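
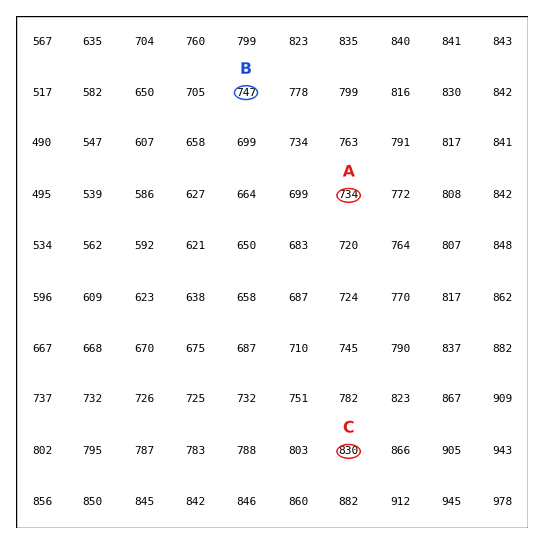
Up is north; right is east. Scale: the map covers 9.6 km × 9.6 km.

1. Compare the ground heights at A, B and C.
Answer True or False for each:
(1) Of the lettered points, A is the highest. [False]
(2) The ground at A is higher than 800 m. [False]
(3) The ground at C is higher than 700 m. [True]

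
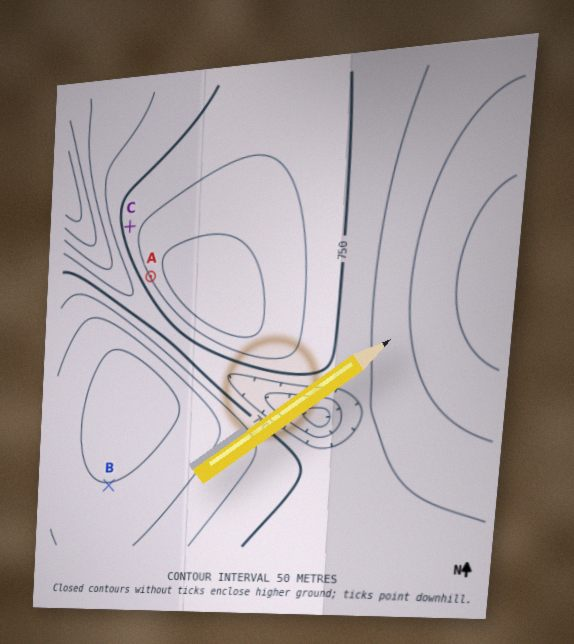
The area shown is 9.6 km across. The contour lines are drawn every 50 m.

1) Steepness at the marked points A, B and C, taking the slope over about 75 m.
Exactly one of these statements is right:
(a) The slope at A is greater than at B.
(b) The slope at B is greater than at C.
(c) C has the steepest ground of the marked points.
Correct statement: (a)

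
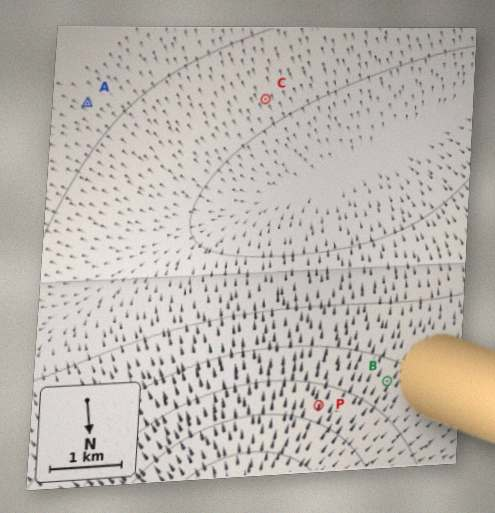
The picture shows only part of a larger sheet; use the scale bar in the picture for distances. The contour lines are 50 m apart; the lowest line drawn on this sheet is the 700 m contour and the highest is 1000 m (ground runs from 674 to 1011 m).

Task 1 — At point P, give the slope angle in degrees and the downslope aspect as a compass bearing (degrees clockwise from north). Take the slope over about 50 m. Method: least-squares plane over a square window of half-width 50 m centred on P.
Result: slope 6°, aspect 206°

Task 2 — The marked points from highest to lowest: B A C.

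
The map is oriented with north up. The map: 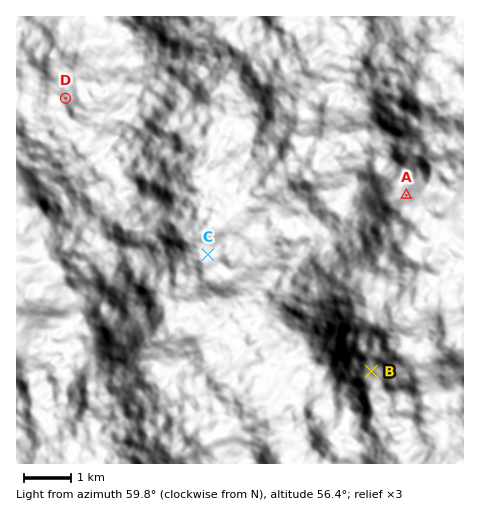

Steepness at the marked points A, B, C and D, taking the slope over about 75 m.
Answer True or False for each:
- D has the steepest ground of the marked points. False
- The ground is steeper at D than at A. False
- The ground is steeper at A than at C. True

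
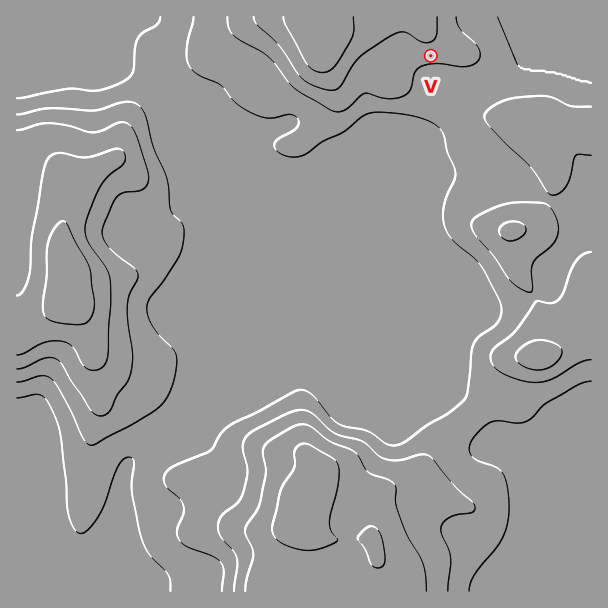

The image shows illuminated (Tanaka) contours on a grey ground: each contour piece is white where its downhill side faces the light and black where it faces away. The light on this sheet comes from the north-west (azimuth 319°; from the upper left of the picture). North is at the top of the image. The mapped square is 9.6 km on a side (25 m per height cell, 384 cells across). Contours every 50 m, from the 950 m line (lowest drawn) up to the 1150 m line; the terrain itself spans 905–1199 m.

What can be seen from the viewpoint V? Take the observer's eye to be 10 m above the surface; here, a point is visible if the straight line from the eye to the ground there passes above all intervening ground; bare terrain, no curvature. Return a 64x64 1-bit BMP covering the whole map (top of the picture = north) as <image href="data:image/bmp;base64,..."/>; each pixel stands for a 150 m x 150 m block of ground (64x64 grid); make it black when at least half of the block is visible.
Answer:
<image width="64" height="64" href="data:image/bmp;base64,Qk0+AgAAAAAAAD4AAAAoAAAAQAAAAEAAAAABAAEAAAAAAAACAAATCwAAEwsAAAIAAAAAAAAA////AAAAAAAAAAAAABwAAAAAAAAAPAAAAAAAAAA8AAAAAAAAAHgAAAAAAAAAeAAAAAAAAADwAAAAAAAAH/AAAAAAAAAf4AAAAAAAAA/gAAAAAAAAB8A8AAAAAAHHwfwAAAAMA+f//AAAADwB///8AAAB/AD///gAAAH8AP//+AAAAPwA///AAAAAfj///4AAAAD/////wAAAAf/////gAAAA//////AAADD/////8AAAcf/////gAAA//8f//+AAAB//w///4AAAP//B///gAAB//+H///AAAH//4f///+AA///D////wAD//////8AAAP//////gAAA/B////+AAAH4B////wAAA/AD////AAAD8AH///8AAQPwAP///wABA+AAP//+AAEDwAAf//4AAQeAAA///gABBwAAB//+AAMGAAAB//wABwYAAAD//j+HBwAAAH///+4DAAAAH////AMAAAAP///wAwAAAAf//+AAAAAAAf//4AAAAAAA///gAAAAAAA//8AAAAAAAAP/gAAAAAAAAf8AAAAAAAAB/wAAAAAAAAD/AQAAAAAAAP+DAAAAAAAD/8MAAAAAAAf/9wAAAAAAH///AAAAABg///8AAAAAGH/gAwAAAAA8f8AAAAAAAB//wAAAAAAAH+cAAAAAAAAPwAAAAAAAAAfAAAAAAAAAB4AAAA=="/>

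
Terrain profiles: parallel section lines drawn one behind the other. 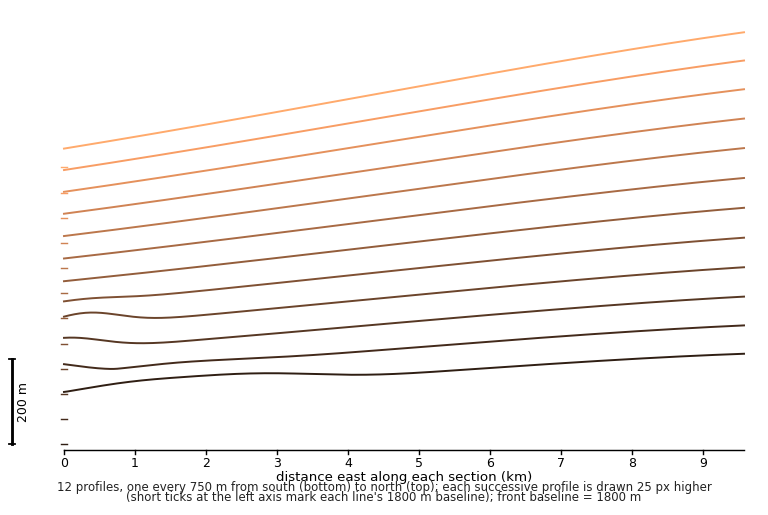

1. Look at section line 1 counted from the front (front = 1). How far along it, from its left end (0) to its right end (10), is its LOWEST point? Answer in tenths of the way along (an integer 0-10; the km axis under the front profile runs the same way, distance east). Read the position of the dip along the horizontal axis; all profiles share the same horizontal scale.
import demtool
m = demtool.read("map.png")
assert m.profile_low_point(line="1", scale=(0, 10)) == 0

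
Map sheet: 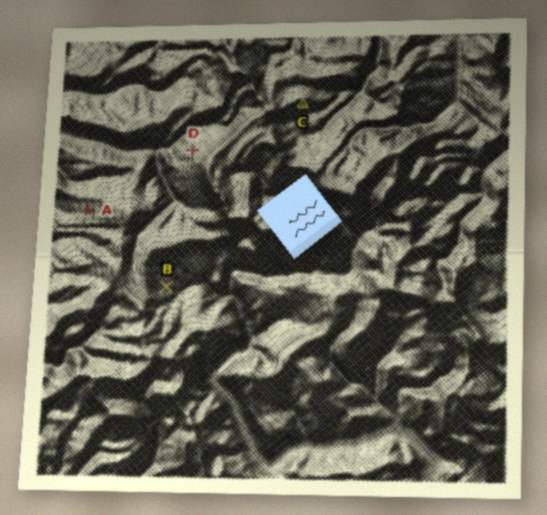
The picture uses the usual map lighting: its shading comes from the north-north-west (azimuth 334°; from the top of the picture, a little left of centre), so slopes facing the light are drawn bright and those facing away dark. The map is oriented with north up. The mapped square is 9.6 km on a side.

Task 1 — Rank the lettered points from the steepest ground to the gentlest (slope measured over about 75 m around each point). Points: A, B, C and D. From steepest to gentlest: D C A B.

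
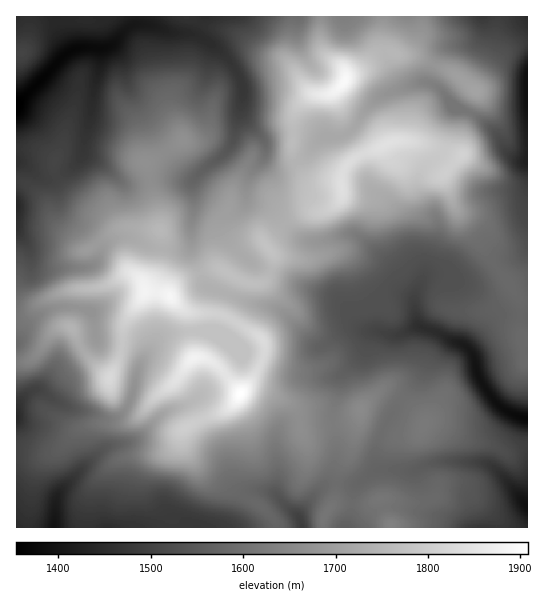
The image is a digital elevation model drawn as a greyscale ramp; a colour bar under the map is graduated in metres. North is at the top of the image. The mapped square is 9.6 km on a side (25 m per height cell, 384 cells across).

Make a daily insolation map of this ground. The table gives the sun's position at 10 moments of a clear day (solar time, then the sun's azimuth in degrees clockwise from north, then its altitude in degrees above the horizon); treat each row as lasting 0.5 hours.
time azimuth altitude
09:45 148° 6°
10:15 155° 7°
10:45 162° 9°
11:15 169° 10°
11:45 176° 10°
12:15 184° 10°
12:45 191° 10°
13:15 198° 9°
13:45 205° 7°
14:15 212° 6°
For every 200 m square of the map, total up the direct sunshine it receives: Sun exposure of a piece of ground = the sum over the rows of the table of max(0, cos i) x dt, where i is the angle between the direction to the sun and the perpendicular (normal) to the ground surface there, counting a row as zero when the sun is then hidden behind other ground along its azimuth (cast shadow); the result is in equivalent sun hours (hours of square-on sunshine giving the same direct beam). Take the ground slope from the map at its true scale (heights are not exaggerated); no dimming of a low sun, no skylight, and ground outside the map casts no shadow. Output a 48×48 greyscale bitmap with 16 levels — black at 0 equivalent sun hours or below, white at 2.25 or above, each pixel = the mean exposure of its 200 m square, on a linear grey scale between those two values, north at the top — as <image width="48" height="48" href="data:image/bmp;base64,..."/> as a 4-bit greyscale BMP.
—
<image width="48" height="48" href="data:image/bmp;base64,Qk32BAAAAAAAAHYAAAAoAAAAMAAAADAAAAABAAQAAAAAAIAEAAATCwAAEwsAABAAAAAAAAAAAAAAABEREQAiIiIAMzMzAERERABVVVUAZmZmAHd3dwCIiIgAmZmZAKqqqgC7u7sAzMzMAN3d3QDu7u4A////AGZ2ZneIdmZVZneIh1NXZ4d2RERWeaqXUmZ2Znd4iHZniru7lSSWNnZmMjVnd4h1IWZ3Vnd3iHeJvMuXQjnHM0RFVVRWZWZUNWaJZGiHeJmry4ZlVoiZU0QyIiNEVVVDWXebtUeYib7+2oZ3iYd4hmZTIjM0REMkqneaulR5q+//yYd4iHd3dmdlVVUxEQE5qFVniqU1eJvMp3iIh3d3dmd2d4mYeImqdlRFaJlTI0WJiJmYd3d2ZmZ2Z3iaqZmFNSM0V4m8uGZ4m8uph3ZlVmZ3VVZmdlQzIRRERGeJz4Mjau/rmHZVVWZ3VEVWZVQgAFZkISSISdYQE33/qZdVVVZnZUREVVMAAnQyR7//U56mMiS/uYdURDNGdkQ0RTECnpQ3mb7aYznchURYqGMiEhETZkM0VBAq7NyZh3iHZCFaqIYQV0MiIREAJEMiIRF7md/IeJUldDEnzLUAOHZVVkEAASMxEiN3eGnJi4EDh0MjimEAKJZCNFMhABIyATRmZRObujADeGQxEQAiRnZTIjQzIRIhADeGZVNryDI1Z3UxAANIhEVnZDMyEQAAFJuGVXRHljRWeHZkIjWGICR4ZERVZ0AVvtp1VGYxEBNEi6q8uphAABWGRFZ4iHetuYdlREd0EUZDa93YMiEAAUZURFVWVVd2VEVVVSFIve2mRplzAAAkd3QjRVVVVWZUQzRWZRAAJFaadUISIjaJmXVXiHdmVXZUREVmVCAAAAAWcxEBNXhSE2is3LqHZmZVVWZlRCIiEAASEAAAE0MRNoqqvduXZmZmVndkMiIzV2QxAAABEREliGVDR4h2d2Z3eIdVQxREMRRBAAJDIiNGdCMzMiNZmIiIqoZlRCVUMRJEIkVDEjREMjWKqFWczLu6q4ZkM0RDI0MiIiM0IjQyEkac7/7LzdyprKhUMzQyI0MgABETISRCE0Vme/+5maqJuGVERGUxIhIxAREBESNDREVURZl2aLzNpSI0RIQhIQEQEzIQESIzMzRVZmVVearet2VUVEM0IAABVlREIQEiETREVUVoqpiImb3ZQiRVQQAFhmZ4YwADEDYyIkiqqHZUWuyEEFVUQyJGVEV5qDACMUdSEBSrhmdlR5YRRFRDRDRDIiNXiYMBEkZkIAAleIh1QiMjdREjNDMiEBI0Q1URBXVVQxABEzMhAAElVAAjNDMzISIhEjMhKIZmZmIBAAAAAAFWVAIzNEREMjMQEjMiREaJq6YQAAEQAAWXQzMzNEREIjMhEjUzRESM/8lBAAEgAVqXVHISNENCEzMzMSRDVUNXedyUEAAAKKh3ZLYhNEMhIyIjMhI1d1UwAWvLhTEViEIkVcxiEjMhEQAAEhE3l2UQATNpmqmIcxACZpu2EAEQEQAAEhFYdmIAJBATaapzEAACaVaJUQERMyEREiR2MhABMAADVURBAAASSCNYqYh0MhERE1djEAABAAABIRJFIQESJCNGiqqXMRJFVmUxEQABAAAAABIzIhESIkNEVVVohniHZDIRIRABEAABEREiIRETMw=="/>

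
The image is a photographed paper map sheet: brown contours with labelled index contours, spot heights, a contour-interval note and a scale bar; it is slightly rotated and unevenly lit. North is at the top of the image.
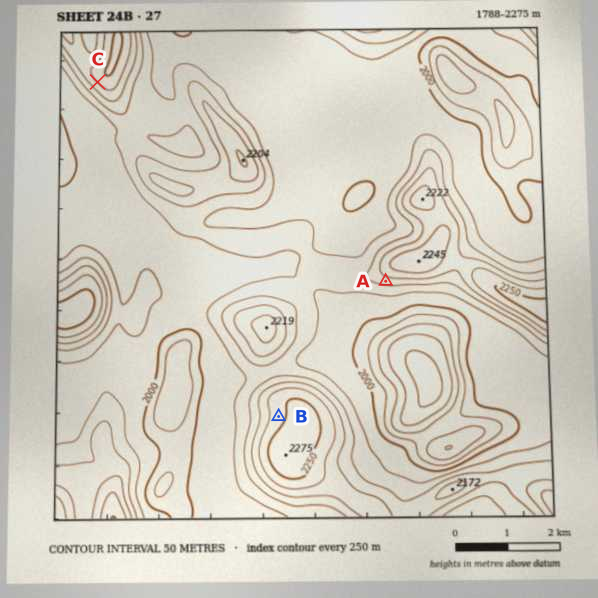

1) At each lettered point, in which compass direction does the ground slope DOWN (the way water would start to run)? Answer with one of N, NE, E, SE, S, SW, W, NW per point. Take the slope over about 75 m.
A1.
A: S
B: W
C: SW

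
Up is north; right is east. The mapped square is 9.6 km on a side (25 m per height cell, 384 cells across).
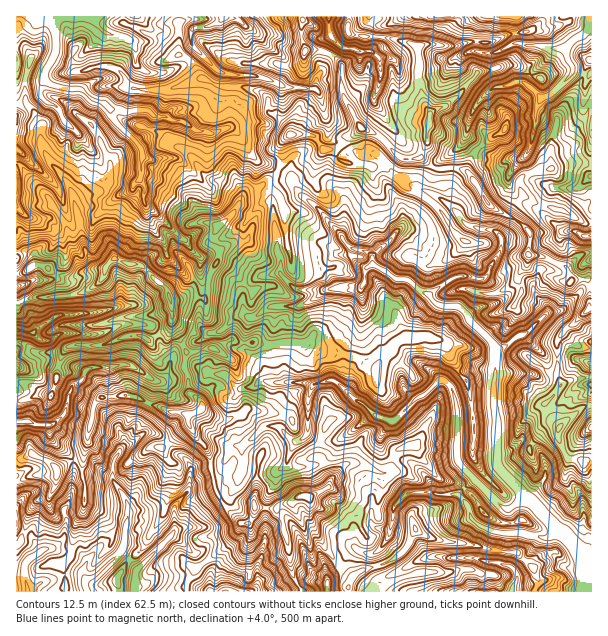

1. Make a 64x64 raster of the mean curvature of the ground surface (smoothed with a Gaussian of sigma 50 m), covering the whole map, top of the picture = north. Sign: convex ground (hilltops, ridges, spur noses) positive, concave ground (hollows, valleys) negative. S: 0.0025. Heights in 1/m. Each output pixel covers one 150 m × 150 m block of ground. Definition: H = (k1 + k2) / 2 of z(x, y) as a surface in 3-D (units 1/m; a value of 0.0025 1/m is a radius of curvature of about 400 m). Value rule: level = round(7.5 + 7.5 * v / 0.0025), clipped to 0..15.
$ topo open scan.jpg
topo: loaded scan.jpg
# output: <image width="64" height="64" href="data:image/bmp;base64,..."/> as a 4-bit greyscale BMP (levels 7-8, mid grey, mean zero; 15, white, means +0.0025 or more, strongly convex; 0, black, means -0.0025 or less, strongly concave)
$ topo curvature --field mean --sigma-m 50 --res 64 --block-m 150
<image width="64" height="64" href="data:image/bmp;base64,Qk12CAAAAAAAAHYAAAAoAAAAQAAAAEAAAAABAAQAAAAAAAAIAAATCwAAEwsAABAAAAAAAAAAAAAAABEREQAiIiIAMzMzAERERABVVVUAZmZmAHd3dwCIiIgAmZmZAKqqqgC7u7sAzMzMAN3d3QDu7u4A////AIV4moV4i2RXmahEczQVY066CvpoqWVmRDQmaXJ7h5ZXdnVpdVe7ZYV3eZWXfHNI2UYHu3VXmqmqqnzPwVurumdnuYlmk2yDmIiKpYiIRljZSByJy5ZFq8vM7alAnoRFZ3SKqpWJNrgoqaiJd5lkuOlZS3h2rLU0UxEQADjLqHh3pkVXh1mTfIFqlFeWfZCL5JWodUQ4zGRFZnv//8a6xXfYdmeHdbZI1yZZlmZLsWvDxpd2nFR8eM3v/5hYdTVmdqaXhJeGl1irYnmYeMfQXYWpVneakInLmYmEEAEUdnZ1aGajqHaXOXujVFRE/rJbWohGd5Sha8d2MjBM3N12ZXd8OtKveJc3eMSHhmymxKhphpdnluJul4h2DPk41WZplE5+YG+HiEZ2o6h1q1f5u7a6l3eGsg3s39UfckVWZmxmJK+TP4aFVpiJOIjXaPNIzepHl4a6AVYBQusl13ZmXGeSGOUOmHKVaolhe6dV2DSLqv1md5twIhZnok6GZnuqPMyp5j52FpZYqLJbl2WXV3ZFvGZ3ipv4z9ok51VLJtd7dnfZS3Ybt0aZsY54dphVVVV7dnmZqVfnUi5kVW4zuKu4nLlsTBb7hatjO1eVmYdqh2aamHh1e5Yi3jV4rxOrvX25VGuaQH3JtCWednabmUmahniHWZialyL4RVj7B7iLT4NInNhzNbuXaepWZWuYVHh1eZY8u6qXIvtFdml5x1qOtIacuJVmJEeOlHd3SJV3KpdE2zl7q6gx/DVNKom2RRAACKvnM6VWZa1Hh3l0RLsaqZRckCmspzH8NU2ImcmCQMoQZ/ZTdVaru5uoqomZuhmqz6ACBJzqIfo1RriIi7XVf8Cq5mVWrfuX6mV7mYiaCqm3AK9QavsR9zVYq5d3rMyP8HfPze+5Y1jnRVqHiIkM21AK7OYA3gT3NWipmmdneIrSCqt6uHZWm2aJVFh5nCfJBOy6VZArCPc1e8l4pnfZVfcQqoioQ1V6R4WJZUQkMACHmpk5/hAu+EVmiUe6mTVY2rBDN3I5hrhVVad3iJutiLmJmGy0FKxUVVIzmZaYZ2WnRTNBJYp1tmV6xmeHiJmZiIiYhxN72UdUec6XpVGry6yIqpd2mnOrqcp2Z3d4iIiJh4mWeaqnvkOP+iileu9Aj///6nXJhYRst4jJmpqYiHd4iZiYma3rMxWUm5eYYAsgERJt/seZh2I5trhol5l4h2iHmqu7uXEZ4Aa612gVBf/v+2NEM5ynR2SVeWh2moiIaIeImqulEGPZYGq9pfeAAANIzbuXfndshmQ3ioaYiIlXiJeHZ8Qa+33WBIbq5KhVQhABVFaeZ2tmd5REQ3mZmzeJqnYgEUNJ3LpRQ5/u//7KmJV1Vb2Iindnp2i5VJqaGau6hDhRqYRLl1eEXiepqa3YlYZ22ml6d2e5nGRTAjMK6qsBKv//3JizmItJQCNWZo6Uda/aaGp2eGimSqmUaQnkACuABUAXinOKvavta4epjYSX21crTIaHZVO5iZveKSBknrsgGwyJl2dqa0y8g5er2//RIb0q2Gd5lMh4erVRSN26rbfNA7enWstVeYSVl0b8Wa0a8hW4dpllt3h2eJGP2od4qpeQmu25V8yJuGdtJvhzeS1C3JqZqFe3d3szagKpd3Z6vPVWmTZLimeIV2kq1WRzdxKKdYmXV5Z3tQzJokmHdquooTWdd0cApmZ5aSeGZ2aC3Gm4RrhIhnlzWZi5FXdotiETePuHQlxiRYeKRod5Vkq6yq2VmEmXqSloiIl2hmyDmIndhUWM2CmqtKl1eYgEqXeHOcdpWpqjeWiIeWdmqkWI35ZWerp2iYt1uHdXlzuWe3ZHunZqdTepZ3iYVnuFd2r2V4mImHlpq0eoiZY4KYepg2iaiIl1e4ZneJSKlmh2boRXqGVkWXu1S4d4qlJoeHhYh5qKh1eZZmV6dphoh2bdVjqWRYhmq1O5eIeZpFiYhoh5qFmYZ4hnd3p4ZlaJedh3R8qqqHXjO6d5hpmjd4holXqmQ1loiWm7mYWJmXmqpXWDWpuImSOriHlXq6QnVXp2eoVImGZ6mXd2SNq6ZEeYZkUHqnd2Wrl6ZluLoV26mZeIdWq7ZEm4dmV8ZWuWY4qXimC7iJS6qHpSnJUTeaqodGl2Z43rq0mqeMhWfHmjSMzLcLtnlomqYwfbYm/byWE1RGd5ScmHV2n6dWd7uJc+mfqgi5aHab5wr9g3rIEiJ7und2Z4mJc1XJdliIuiNA5F+VBLx3mKphf5dUQgBIaZmId3e7eJh0addkiYesu4CG3rol3IaqtCjZYjN4Znp3d3d3ZapY2mSOmBe4eKestQXbm1Jbt5iymEQ3l8zMy6mHeIia2kZkFZx7M8h4lWnqMFanJQS5h6NURDWqqqmZqpmry7hSFUZHq3uw13qWZ66TAABfgVp2w1vu2DWpUzNYjKEAETZ4y0WsZ7DTe4dGe/u6ab7JN2PlRZqs3LcpqVWaFbzMzLi6RJ9m8NObqGRf6//blZdFtttUeUiYiUmZu6FcuZiZRctr+5JgRXqEQgUQK9mZZlvarIR9hWd2R3iaFsqIWGWIv80gAQaKrbv/w0kgMBI1WIh4lIi3ZUNXd4oumIlnR0bEEA/v/v7aupec3v1XiJZVaGZ2l4Znich2ihNGizNVVtjwb7d0RnZ3d2hoe7/rqndpd3d2dnrKZom9zZQySJuZ/nBtpXlkQyRqp0QzFqyHuG"/>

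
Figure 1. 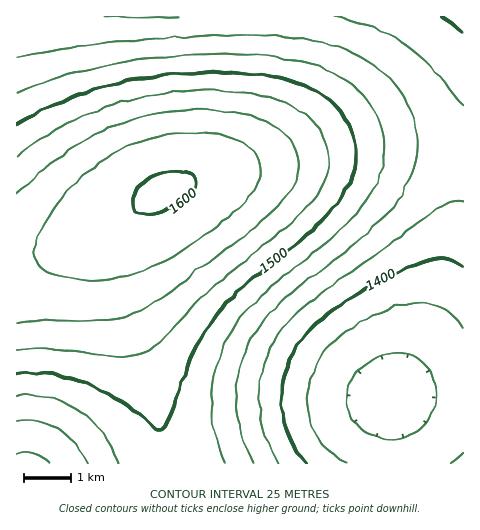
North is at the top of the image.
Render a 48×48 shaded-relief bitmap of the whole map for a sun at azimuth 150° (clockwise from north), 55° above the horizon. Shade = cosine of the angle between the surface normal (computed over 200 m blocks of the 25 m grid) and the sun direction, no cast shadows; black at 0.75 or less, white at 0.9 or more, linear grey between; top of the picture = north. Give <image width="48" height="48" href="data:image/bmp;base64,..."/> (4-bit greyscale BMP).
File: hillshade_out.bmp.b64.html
<image width="48" height="48" href="data:image/bmp;base64,Qk32BAAAAAAAAHYAAAAoAAAAMAAAADAAAAABAAQAAAAAAIAEAAATCwAAEwsAABAAAAAAAAAAAAAAABEREQAiIiIAMzMzAERERABVVVUAZmZmAHd3dwCIiIgAmZmZAKqqqgC7u7sAzMzMAN3d3QDu7u4A////AIiHd3d3Zmd3d3d3d3d3d2ZmZmZlVVVVVYiId3d3d3d3d3d3d3d3d3dmZmZmZVVVVZiIh3d3d3d3d3d3d3d3d3d3ZmZmZmZmVZmIiId3d3d3d3eIiIiHd3d3d2ZmZmZmZpmYiIh3d3d3d4iIiIiIiHd3d3dmZmZmZpmZiIiId3d3iIiIiIiIiIh3d3d3dmZmZpmZmIiIiIeIiIiIiIiIiIiId3d3d2ZmZpmZmIiIiIiIiIiIiIiIiIiIiHd3d3dmZpmZmYiIiIiIiIiIiZmZmYiIiIh3d3d3ZpmZmZiIiIiIiIiZmZmZmZmIiIiId3d3dpmZmZmIiIiIiImZmZmZmZmZiIiIh3d3d5mZmZmIiIiIiZmZmZmZmZmZmYiIiHd3d5mZmZmYiIiJmZmZmZmZmZmZmZiIiId3d5mZmZmZiImZmZmZmZqqqqmZmZmIiIh3d5mZmZmZmZmZmZmZmqqqqqqpmZmZiIiHd5mZmZmZmZmZmZmaqqqqqqqqqZmZmIiId4iIiIiJmZmZmZmqqqqqqqqqqpmZmIiId4iIiIiImZmZmZqqqqqqqqqqqqmZmYiIh4iIiIiIiZmZmaqqqqqqqqqqqqqZmZiIiHeIiIiIiJmZmaqqqqqqqqqqqqqZmZiIiHd3eIiIiImZmZqqqqqqq6qqqqqpmZmIiHd3d3iIiIiZmZqqqqqqq6qqqqqpmZmIiGd3d3eIiIiZmZmqqqqqqqqqqqqpmZmIiGZnd3d3iIiJmZmaqqqqqqqqqqqqmZmIiGZmZ3d3eIiImZmZqqqqqqqqqqqqmZmIiGZmZmd3d3iIiJmZmqqqqqqqqqqpmZmIiFZmZmZnd3eIiImZmZqqqqqqqqqpmZmIiFVVZmZmd3d3iIiJmZmZqqqqqqqZmZmIiFVVVWZmZnd3eIiIiZmZmZmqqpmZmZmIiFVVVVVmZmZ3d3eIiIiZmZmZmZmZmZiIiFVVVVVVVmZmZ3d3iIiIiZmZmZmZmYiIiEVVVVVVVVZmZmd3d3iIiIiJmZmZmIiIh0REREVVVVVVZmZmd3d3eIiIiIiIiIiId0RERERERFVVVVZmZmd3d3eIiIiIiIiId0RERERERERFVVVVZmZmd3d3eIiIiIiHd0RERERERERERFVVVVZmZmd3d3d4iId3d0RERERERERERERFVVVWZmZnd3d3d3d3d0RERERERERERERERVVVVmZmZ3d3d3d3d0REREREQzM0REREREVVVVZmZnd3d3d3d1REREREMzMzM0RERERVVVVmZmZ3d3d3d1VEREREMzMzMzNEREREVVVWZmZmd3d3d1VUREREQzMzMzM0RERERVVVZmZmZ3d3d1VVRERERDMzMzM0RERERVVVVmZmZmd3d1VVVEREREQzMzM0RERERFVVVWZmZmZndlVVVVREREREQzNERERERFVVVWZmZmZmZmVVVVVERERERERERERERFVVVVZmZmZmZmZlVVVVRERERERERERERFVVVVZmZmZmZmZmZVVVVURERERERERERFVVVVZmZmZmZg=="/>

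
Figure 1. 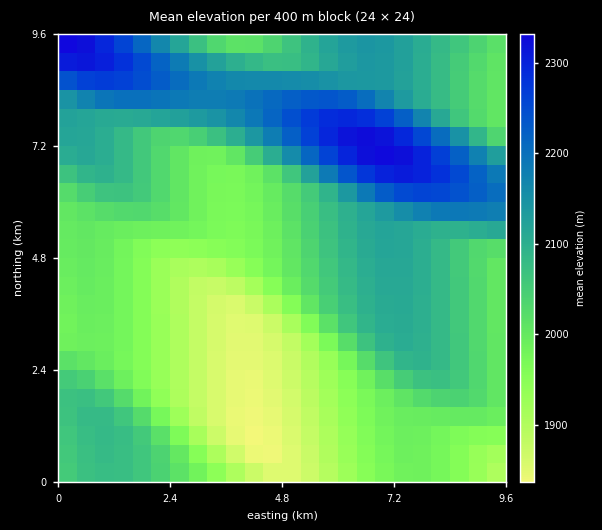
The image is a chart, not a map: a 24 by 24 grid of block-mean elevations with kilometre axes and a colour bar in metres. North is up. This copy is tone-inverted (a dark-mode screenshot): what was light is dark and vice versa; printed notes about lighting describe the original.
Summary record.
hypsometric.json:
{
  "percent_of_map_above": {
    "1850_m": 97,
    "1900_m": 89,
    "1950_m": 81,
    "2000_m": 62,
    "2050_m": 46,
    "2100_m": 30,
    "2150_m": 18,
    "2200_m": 12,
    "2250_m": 7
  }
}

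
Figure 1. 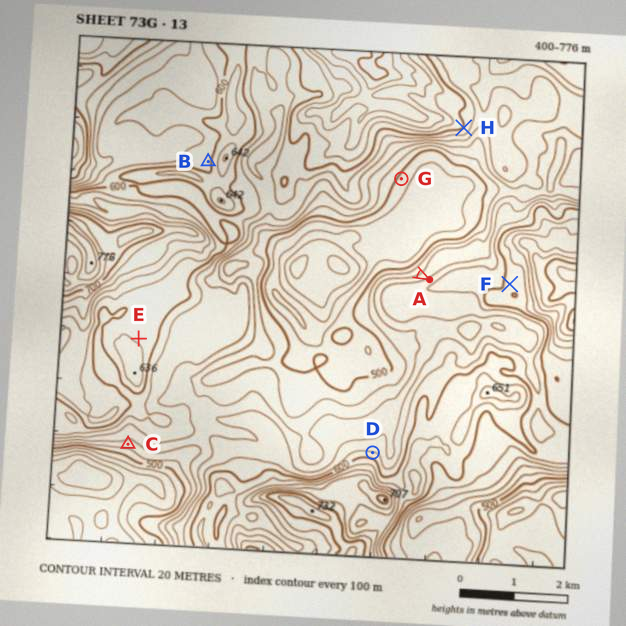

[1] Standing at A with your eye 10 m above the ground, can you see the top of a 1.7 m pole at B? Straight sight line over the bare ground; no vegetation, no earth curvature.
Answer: no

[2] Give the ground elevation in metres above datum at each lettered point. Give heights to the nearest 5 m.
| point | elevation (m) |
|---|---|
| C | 530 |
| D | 580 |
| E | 615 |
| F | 605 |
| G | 495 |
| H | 600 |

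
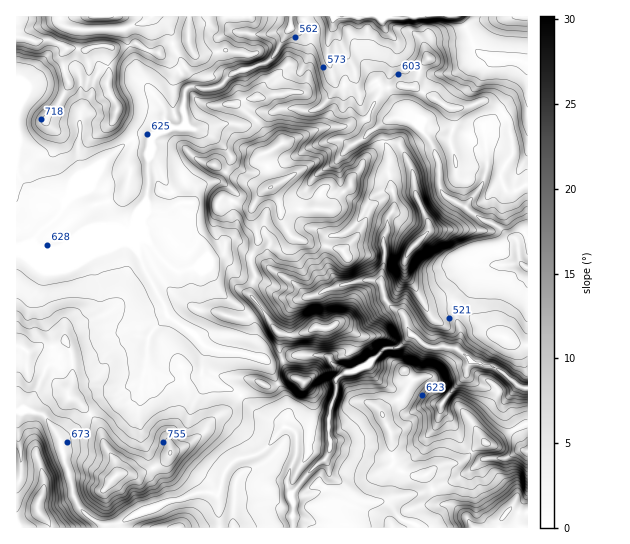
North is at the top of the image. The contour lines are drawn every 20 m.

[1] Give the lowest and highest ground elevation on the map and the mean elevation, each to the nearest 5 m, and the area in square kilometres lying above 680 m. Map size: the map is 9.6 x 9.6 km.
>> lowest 405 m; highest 840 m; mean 640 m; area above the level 25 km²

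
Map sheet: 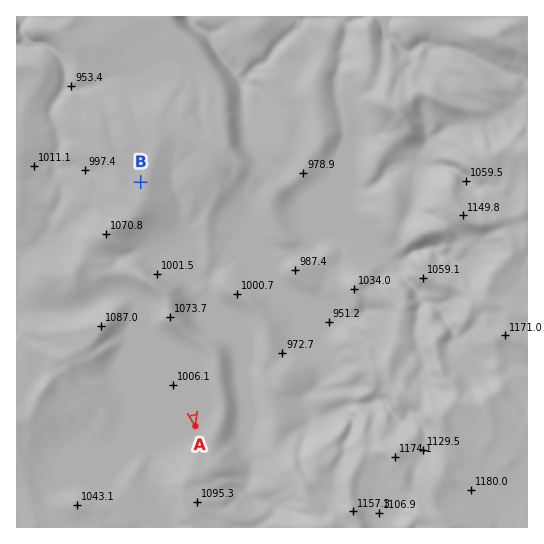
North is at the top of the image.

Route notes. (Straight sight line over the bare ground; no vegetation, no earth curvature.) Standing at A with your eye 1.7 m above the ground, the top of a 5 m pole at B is out of sight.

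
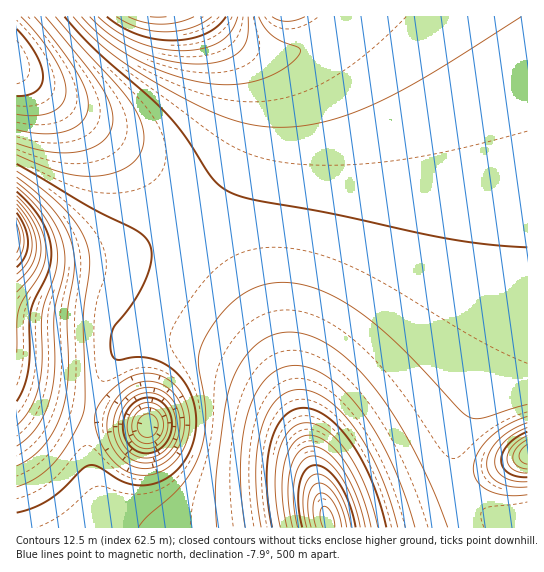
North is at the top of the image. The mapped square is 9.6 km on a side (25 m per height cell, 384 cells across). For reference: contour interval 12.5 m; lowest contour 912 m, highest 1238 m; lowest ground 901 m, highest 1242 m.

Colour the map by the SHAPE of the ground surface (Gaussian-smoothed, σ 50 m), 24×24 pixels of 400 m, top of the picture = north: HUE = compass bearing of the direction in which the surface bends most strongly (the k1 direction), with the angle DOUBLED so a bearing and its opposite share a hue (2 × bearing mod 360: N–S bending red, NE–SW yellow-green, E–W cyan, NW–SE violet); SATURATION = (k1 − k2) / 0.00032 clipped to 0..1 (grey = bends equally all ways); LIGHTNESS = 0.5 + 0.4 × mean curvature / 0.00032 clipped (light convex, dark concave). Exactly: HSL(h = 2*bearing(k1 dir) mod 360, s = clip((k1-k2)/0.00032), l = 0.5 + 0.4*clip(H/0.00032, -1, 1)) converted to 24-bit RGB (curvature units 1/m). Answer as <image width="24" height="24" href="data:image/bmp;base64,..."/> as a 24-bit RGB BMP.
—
<image width="24" height="24" href="data:image/bmp;base64,Qk32BgAAAAAAADYAAAAoAAAAGAAAABgAAAABABgAAAAAAMAGAAATCwAAEwsAAAAAAAAAAAAAg3WPi3aPjniKhn2DfIKGeHyLfHeNgniJf3eFenKGc2aMZ06XVTGpZqTC5f/Mdct0XC+raEqZdGONenGHgHaDhHR3iHtqiotkh3KPj3ONjneFjIF/cZ2dYIG0dl24nGenkHKQe3GIbWSNVU2ZOEquZueF3v+swE6PgTSmeFGVemeLfXGHiGyKm1N0sj4rt5UOim+NjnGHjnd6hKB3V86aI6DzZhz54UHNr2SHh3KMZ2WNUV2aQpu2ZfVb6fljujt5lEKfgVuRfmyJe3GHc2KSjjDB/xbn/0dxjG2KjXCAlYJzmcRhLfwqALe8RgCj/wxu1lhPknN4aW+MWXuZTrmUgOhR2cFNqkZwl1KVhmSNgXCHenWEZXSNLGW4GUT/38z/imyDjG95nYZt3dtR1f8YDzgUEw8kxnYJ6r5Bm5Nyb32KYpSYWbNwk8xVuZRTnVZvkWCJiGuKgnSFf3iDdICESpiFBr5tAOgwiGx9i29znoBr2pxS/3Qnbg9JBx4tEdkAl+dBhZ1wcoqLaZaIZalimbJeo4Jfk2NxjGqDh3GGg3eEgXqCfXyAc4R6TZVTPKgZhW14inJwl4BvvXti8EZm2wH/AEjfE/+xUsxgcZZ2c4uGbpN8d55qmKBolnxpjWx1iHCAhXWDg3mDgXuCgH2Bf36Ae4F7eIZvg3B1iHtzkYlzoIhzt2+HoUvWPVvfT8LLaaWNdoyDdomCc492gJVwk5RvjntxiXJ3hnV/hHiCgnqCgXyBgH2BgH6AgH6AgH9/gXZ8hoJ5jpB3lJd3l5B9hXCcbHKhcIuYd4uKeYaDeId+eIx2g451jYt0iXx1hnZ5hHh/g3qBgnuBgX2BgH6BgH6AgH6AgH+Ad3SQhX+Kjo5/kJh5i5J6gXyFe32Fe4GEe4ODe4SAeoZ8fIl4hIp4iIZ4hnx4hHl7g3p+gnuAgXyBgX2BgH6AgH6AgH+AgH+AdmGzmXKhmHx7nJx4jo15gn59foCAfYGAfIKAe4N+e4V7fod6hId6hoN6hH16g3t8gnx/gXyAgX2AgX6AgH6AgH6AgH+AgH+AtDzPu1CErnlkp6FtjYV2hIN7foF9fYF+fIJ+fIN9fIR7f4V7g4V7hIF8g318gnx9gX1/gX2AgX6AgH6AgH6AgH+AgH+AgH+AyQtM1UsjyKxLqa1jj5BygoZ5foJ7fIJ8e4N8e4N8fIR8f4R8goN8goF9gn59gX1+gX1/gX6AgX6AgH6AgH6AgH+AgH+AgH+At00A8OYSqddGkaljg5FyfoZ4fIR6eoN7e4N8e4R8fIN8foN9gIJ9gYB+gX5+gX5/gX5/gX6AgH6AgH6AgH+AgH+AgH+AgH+AlvEAcfgxc85SeaJoe45zeod3eIV4eYV7eoV9e4R+fIN+fYJ+f4F+gH9/gX5/gX5/gX5/gX6AgH6AgH+AgH+AgH+AgH+AgH+APP9fTOlgYbRic5dud4t0doh3d4d8eId/eYaBeoWCfIOBfoKBf4CAgH+AgX6AgX6AgX6AgX6AgH6AgH+AgH+AgH+AgH+AgH+AU/ChYbx9bZ1xcpBydIx4dYt+doqDd4mGeIiHeoSGfIKEfX+Cfn6BgH6BgX6BgX6AgX6AgX6AgH6AgH+AgH+AgH+AgH+AgH+AaLWTcJx7c5N4dJF9dJCEdJCKdY+OdoiMd4OKeX+He32FfHyDf32CgX2CgX6BgX6AgX6AgX6AgX6AgH9/gH9/gH9/gH9/gH9/dpeBdZV+dJaEc5eNcpeVcpGWc4iTdICQdXuMd3iJfHmGf3uEgXyDgn2Cgn2Bgn6AgX6AgX5/gX9/gH9/gH9/gH9/gH9/gH9/eZaFdpuMc5+VcKCfb5Sfb4ecb3yYcXSTdnOPfXWMgXeIg3mGhHuEg3yCgn2Bgn2AgX5/gX5/gX5/gH9/gH9/gH9/gH9/gH9/eZ+SdKSacKakbZ2ma4ykanqhamuddmyYgG6Uh3GPi3SLh3eChHp/g3x/g32Agn1/gn5/gX5/gX5/gX9/gH9/gH9/gH9/gH9/eKaadKmgb6mpapmoZYKnY2qlcGKigWWejWealmqVkmyBjXBvh4BzgoN5gX59gn1+gn5+gX5+gX5/gX9/gH9/gH9/gH9/gH9/eaaYdaaZbqWgZ5mlXn6mWVyoc1iojVumnV6ioF2Voll3omhWmphZco5jcoVzfoF8gn5+gn5+gX5+gX9/gX9/gH9/gH9/gH9/e5+Kd52Gb5yIZJ2XWYafUFykb06pmFGsqlSmq0+cuj+BzT4zxLI0W6k8UpVkb4Z7foF9gX9+gX9+gX9/gX9/gH9/gH9/gH9/"/>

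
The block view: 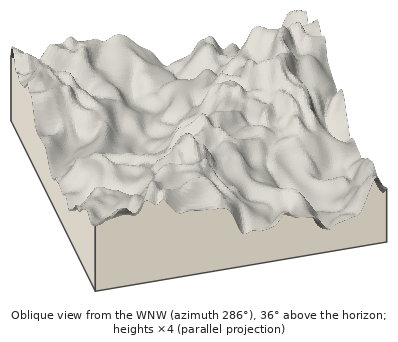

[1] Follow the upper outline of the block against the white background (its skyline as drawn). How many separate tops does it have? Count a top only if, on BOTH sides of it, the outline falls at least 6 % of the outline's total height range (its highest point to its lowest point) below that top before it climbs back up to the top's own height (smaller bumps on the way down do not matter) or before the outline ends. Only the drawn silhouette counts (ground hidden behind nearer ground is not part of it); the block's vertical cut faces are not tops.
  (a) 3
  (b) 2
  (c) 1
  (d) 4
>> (a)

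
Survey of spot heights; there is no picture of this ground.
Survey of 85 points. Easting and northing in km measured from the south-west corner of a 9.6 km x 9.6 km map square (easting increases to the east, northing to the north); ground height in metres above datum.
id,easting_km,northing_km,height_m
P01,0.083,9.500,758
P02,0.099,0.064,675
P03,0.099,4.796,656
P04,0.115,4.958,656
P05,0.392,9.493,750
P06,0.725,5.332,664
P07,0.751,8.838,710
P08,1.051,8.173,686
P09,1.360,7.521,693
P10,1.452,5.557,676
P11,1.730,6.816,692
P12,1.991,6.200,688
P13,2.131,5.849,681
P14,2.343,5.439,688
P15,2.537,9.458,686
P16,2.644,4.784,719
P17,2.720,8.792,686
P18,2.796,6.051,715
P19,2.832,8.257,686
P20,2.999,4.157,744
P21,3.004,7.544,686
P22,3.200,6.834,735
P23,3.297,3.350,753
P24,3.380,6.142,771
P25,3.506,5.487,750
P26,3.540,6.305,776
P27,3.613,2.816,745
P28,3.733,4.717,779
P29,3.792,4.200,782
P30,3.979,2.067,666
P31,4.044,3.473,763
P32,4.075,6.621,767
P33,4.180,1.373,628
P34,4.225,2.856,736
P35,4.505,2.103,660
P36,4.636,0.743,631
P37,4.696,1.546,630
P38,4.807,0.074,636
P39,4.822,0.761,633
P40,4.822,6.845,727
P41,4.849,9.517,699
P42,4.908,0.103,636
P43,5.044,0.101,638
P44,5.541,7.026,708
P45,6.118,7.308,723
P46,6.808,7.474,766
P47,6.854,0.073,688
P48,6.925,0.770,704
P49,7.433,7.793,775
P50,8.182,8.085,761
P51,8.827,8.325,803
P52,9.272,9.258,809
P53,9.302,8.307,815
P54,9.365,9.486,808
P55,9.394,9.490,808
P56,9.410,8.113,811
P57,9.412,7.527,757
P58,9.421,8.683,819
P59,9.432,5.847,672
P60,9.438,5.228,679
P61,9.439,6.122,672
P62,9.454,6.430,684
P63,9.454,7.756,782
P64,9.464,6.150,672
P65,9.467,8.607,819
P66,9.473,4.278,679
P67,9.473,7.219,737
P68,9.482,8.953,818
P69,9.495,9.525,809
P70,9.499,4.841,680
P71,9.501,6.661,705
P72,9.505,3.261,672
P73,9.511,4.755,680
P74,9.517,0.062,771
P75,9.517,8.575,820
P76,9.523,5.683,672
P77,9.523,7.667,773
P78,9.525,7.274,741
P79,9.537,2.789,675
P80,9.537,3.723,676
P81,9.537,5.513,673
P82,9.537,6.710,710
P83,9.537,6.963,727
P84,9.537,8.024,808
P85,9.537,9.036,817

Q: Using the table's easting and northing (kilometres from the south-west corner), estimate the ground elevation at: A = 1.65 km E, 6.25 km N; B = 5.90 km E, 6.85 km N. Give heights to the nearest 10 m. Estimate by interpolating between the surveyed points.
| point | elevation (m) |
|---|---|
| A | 690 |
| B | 730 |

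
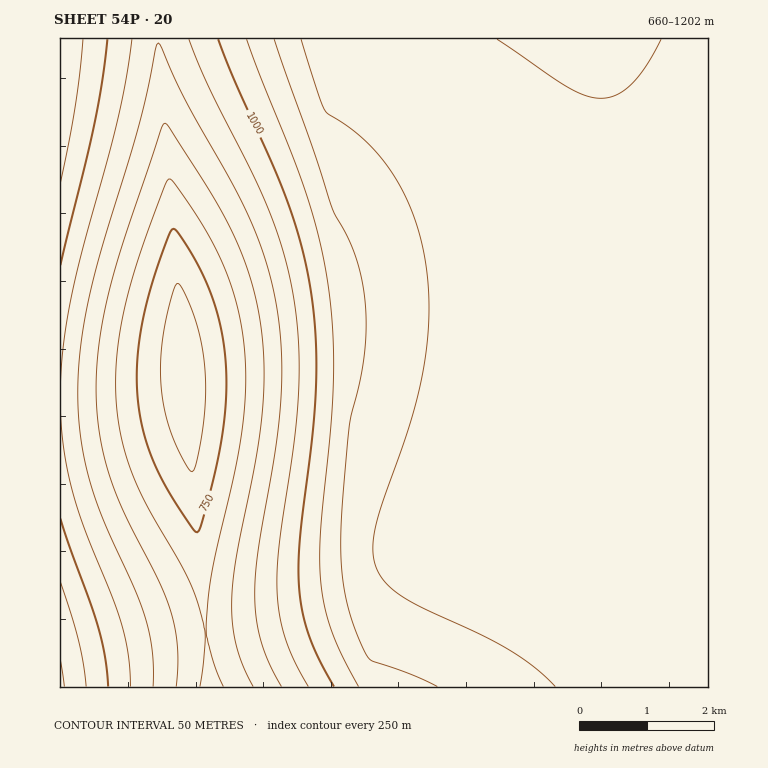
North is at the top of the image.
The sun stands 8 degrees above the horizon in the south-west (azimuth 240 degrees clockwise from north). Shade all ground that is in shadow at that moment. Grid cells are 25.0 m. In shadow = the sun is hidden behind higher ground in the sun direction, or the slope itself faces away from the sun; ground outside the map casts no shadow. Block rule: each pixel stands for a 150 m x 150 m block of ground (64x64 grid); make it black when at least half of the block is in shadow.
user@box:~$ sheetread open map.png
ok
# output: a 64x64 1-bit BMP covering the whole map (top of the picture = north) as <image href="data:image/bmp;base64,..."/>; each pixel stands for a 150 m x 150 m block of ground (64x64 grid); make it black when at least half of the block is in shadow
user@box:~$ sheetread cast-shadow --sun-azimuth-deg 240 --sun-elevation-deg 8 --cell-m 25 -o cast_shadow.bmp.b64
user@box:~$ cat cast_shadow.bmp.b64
<image width="64" height="64" href="data:image/bmp;base64,Qk0+AgAAAAAAAD4AAAAoAAAAQAAAAEAAAAABAAEAAAAAAAACAAATCwAAEwsAAAIAAAAAAAAA////AAAAAADgAAAAAAAAAPAAAAAAAAAA+AAAAAAAAAD8AAAAAAAAAPwAAAAAAAAA/gAAAAAAAAD/AAAAAAAAAP8AAAAAAAAA/4AAAAAAAAD/wAAAAAAAAP/AAAAAAAAA/+AAAAAAAAD/8AAAAAAAAP/wAAAAAAAA//gAAAAAAAD/+AAAAAAAAP/4AAAAAAAA//gAAAAAAAD/+AAAAAAAAP/4AAAAAAAA//gAAAAAAAD/+AAAAAAAAP/4AAAAAAAA//gAAAAAAAD/+AAAAAAAAP/4AAAAAAAA//gAAAAAAAD/+AAAAAAAAP/4AAAAAAAA//gAAAAAAAD/8AAAAAAAAP/wAAAAAAAA//AAAAAAAAD/8AAAAAAAAP/gAAAAAAAA/8AAAAAAAAD/gAAAAAAAAP+AAAAAAAAA/wAAAAAAAAD8AAAAAAAAAPgAAAAAAAAAwAAAAAAAAAAAAAAAAAAAAAAAAAAAAAAAAAAAAAAAAAAAAAAAAAAAAAAAAAAAAAAAAAAAAAAAAAAAAAAAAAAAAAAAAAAAAAAAAAAAAAAAAAAAAAAAAAAAAAAAAAAAAAAAAAAAAAAAAAAAAAAAAAAAAAAAAAAAAAAAAAAAAAAAAAAAAAAAAAAAAAAAAAAAAAAAAAAAAAAAAAAAAAAAAAAAAAAAAAAAAAAAAAAAAAAAAAAAAAAAAAAAAA=="/>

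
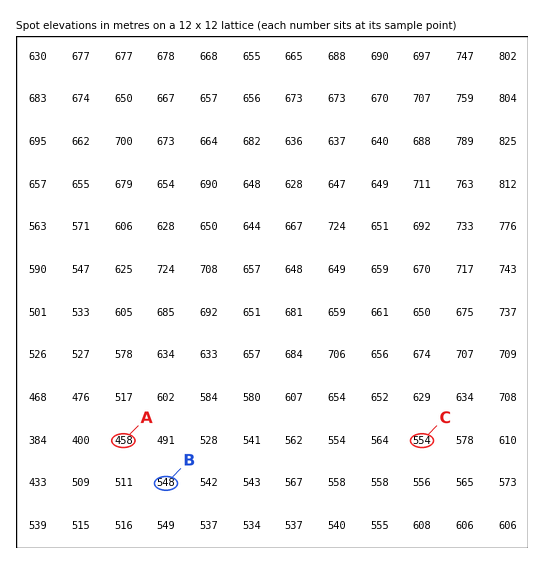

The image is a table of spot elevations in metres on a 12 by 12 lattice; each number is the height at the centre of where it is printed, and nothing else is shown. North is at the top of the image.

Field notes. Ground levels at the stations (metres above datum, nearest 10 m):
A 460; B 550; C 550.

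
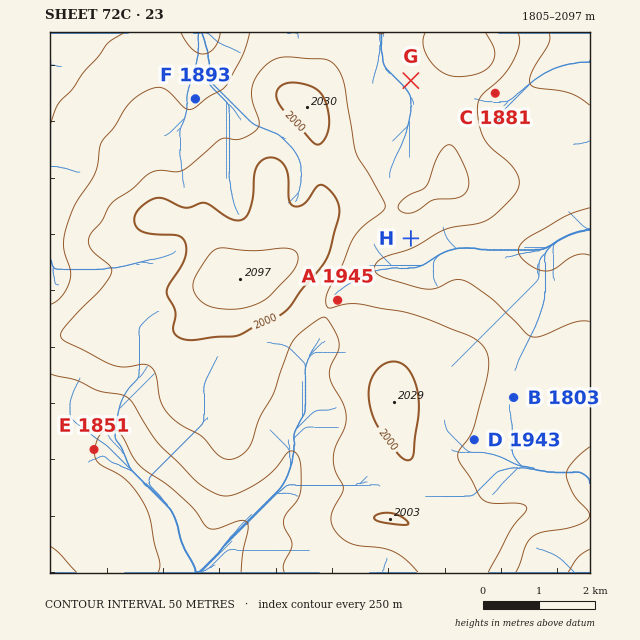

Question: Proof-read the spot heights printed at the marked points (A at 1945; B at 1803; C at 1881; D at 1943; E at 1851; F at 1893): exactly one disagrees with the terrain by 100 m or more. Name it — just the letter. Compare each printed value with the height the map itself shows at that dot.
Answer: B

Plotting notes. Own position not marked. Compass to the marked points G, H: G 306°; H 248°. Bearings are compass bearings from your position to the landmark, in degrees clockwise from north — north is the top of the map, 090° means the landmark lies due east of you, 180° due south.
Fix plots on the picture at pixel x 550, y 182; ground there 1890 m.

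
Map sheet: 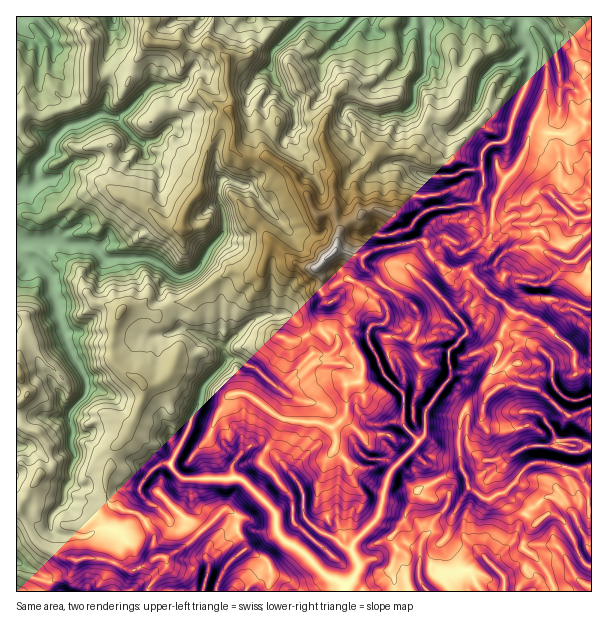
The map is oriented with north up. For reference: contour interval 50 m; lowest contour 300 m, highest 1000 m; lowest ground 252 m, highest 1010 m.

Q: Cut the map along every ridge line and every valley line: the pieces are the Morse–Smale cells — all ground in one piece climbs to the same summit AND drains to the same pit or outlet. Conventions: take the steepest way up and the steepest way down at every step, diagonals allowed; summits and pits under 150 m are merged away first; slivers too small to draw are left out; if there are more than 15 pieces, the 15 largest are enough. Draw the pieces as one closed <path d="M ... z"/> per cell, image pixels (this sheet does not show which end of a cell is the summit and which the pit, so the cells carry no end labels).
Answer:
<path d="M425 241l-42 6-11 3-9 6-27-6-19 18-9 0-12-4-24-20-12 28-14 2-15-3-16 9-26 20-7 2-9 0-5 4 10 12 4 10 36 15 5 5 3 12-22 26-16 43-18 35-6-1-9 5-15 17 0 9 7 8 8 3 15 15 4 0 6-3 12-14 0-23 47-2 37 35 0 17-18 2-7-3-15 1 8 12 2 7-18 15-10 17-2 11 376-1-1-125-15 4-27-7-16 0-10 7-6 10-11 12-15 7-9-1-14-12 0-6-8-18 0-42 3-7 5-5 14-2 5-10 11-9-5-7-1-9 7-17-1-9 4-15 12-18-14-12-8-4-25-26-17 1-7-3-13-11z"/><path d="M591 16l-442 0-1 25 2 2 35 1 9 4 16-5 10 7 8 10 0 29 2 7-1 14 5 12 0 27 6 7 29 1 15 9 10 8 4 11 10 12 2 7 7 12 18-4 5 18-4 20 27 6 9-6 11-3 42-6 2 10 7 9 12 10 12 1 13-6 13-16 8-15 2-34 10-20 13-13 11-21 2-14 3-2 30 4 18-7 4-5 7 0z"/><path d="M149 42l-13 18-7 19-13-6-27 5-1 18-4 6-9 4-22 6-8 4-6 0-13-4-3-8-7 0 0 139 13-2 28 0 11 5 21 0 16 13 45 0 22 14-10 12 0 12 5 9 22-6 26-20 16-9 15 3 14-2 12-28 24 20 12 4 9 0 20-20 3-18-4-11 0-6-9-1-10 4-7-12-2-7-10-12-4-11-10-8-15-9-29-1-6-7 0-27-5-12 1-14-2-7-2-32-10-11-6-3-16 5-9-4-21 0z"/><path d="M57 241l-39 1-2 3 0 7 11 8 9 2 14 14 2 17 4 9 2 13 9 29 19 37-1 14-15 16-2 5 4 10 0 23 2 4 0 6-4 9 0 12-6 11 0 13 8 7 14 3 8 8 2 8-10 6-21 0-12-4-3-4-17 0-3 2 4 9 8 8 21 11 12 2 9-2 20 1 28 12 17-7 8-7-5-11 2-10-9-15-10-9-22-6-7-9 0-21 4-8 2-16 14-15 18-41 0-10-4-5-18-11-10-11 2-30 6-17 5-5 13 0 14 7 6 0 7-6 3-2-6-9 0-12 10-12-22-14-45 0-16-13-21 0z"/><path d="M167 307l-9 7-11-1-9-6-13 0-5 5-5 11-3 36 10 11 18 11 4 5 0 10-18 41-14 15-2 16-4 8 2 25 5 5 25 8 7 7 9 15-2 10 6 12 9 0 15-10 42-38 4 0 8 6 1 13 14 0 7 3 19-2-1-17-37-35-47 2 0 23-8 10-10 7-4 0-15-15-8-3-8-11 7-15 9-8 9-5 6 1 18-35 16-43 22-26-3-12-5-5-36-15-4-10z"/><path d="M591 122l-6 0-4 5-18 7-30-4-3 2-2 14-11 21-13 13-10 20-2 34-12 23-16 12 28 27 8 4 15 13 7 0 14 6 6-16 4-3 21 1 17 7 8 0z"/><path d="M17 253l-1 122 6 5 6 13-7 9-5 2 0 103 4 3 10 19 20-1 3 4 6 3 27 1 10-6 0-5-10-11-14-3-8-7 0-13 6-11 0-12 4-9 0-6-2-4 0-23-4-10 2-5 15-16 1-14-19-37-9-29-2-13-4-9-2-17-14-14-9-2z"/><path d="M516 384l-9 0-10 4-10 8-5 10-14 2-5 5-3 7-2 29 4 21 4 6 2 10 17 13 6 0 15-7 11-12 6-10 10-7 16 0 27 7 16-5 0-55-5-1-18 7-29-25z"/><path d="M77 16l-61 1 0 85 7 2 3 8 19 4 8-4 22-6 11-7 4-58-5-5z"/><path d="M522 313l-7 0-13 17-4 15 1 9-7 17 4 15 2 2 9-4 9 0 11 4 7 0 14 9 21 19 22-7 1-37-16 1-2-22-4-6-12-7-15-14z"/><path d="M29 529l-13 10 1 53 130 0 3-7 16-18 0-7-5-4-29 15-28-12-20-1-9 2-12-2-21-11-8-8z"/><path d="M147 16l-69 1 7 19 5 5-1 37 27-5 14 5 3-12 15-24 2-24z"/><path d="M228 510l-4 0-36 34-24 14 2 9-16 18-1 7 55-1 4-18-2-22 4-6 11-11 15-6 0-12z"/><path d="M557 300l-11 0-5 6-5 14 13 8 25 23 2 22 15-1 1-63z"/><path d="M236 529l-15 5-11 11-4 6 2 22-4 14 0 5 12-1 2-10 10-17 18-15-2-7z"/>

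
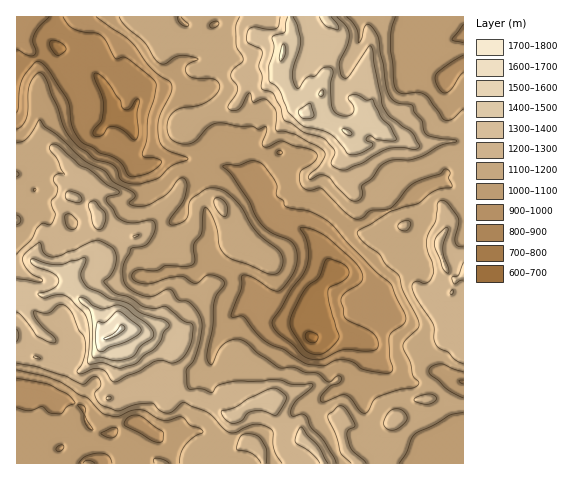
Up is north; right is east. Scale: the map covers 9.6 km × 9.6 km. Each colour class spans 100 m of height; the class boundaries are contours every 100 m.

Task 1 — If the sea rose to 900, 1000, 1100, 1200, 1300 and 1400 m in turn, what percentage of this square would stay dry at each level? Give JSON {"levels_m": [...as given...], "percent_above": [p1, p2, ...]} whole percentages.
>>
{"levels_m": [900, 1000, 1100, 1200, 1300, 1400], "percent_above": [91, 81, 58, 32, 14, 6]}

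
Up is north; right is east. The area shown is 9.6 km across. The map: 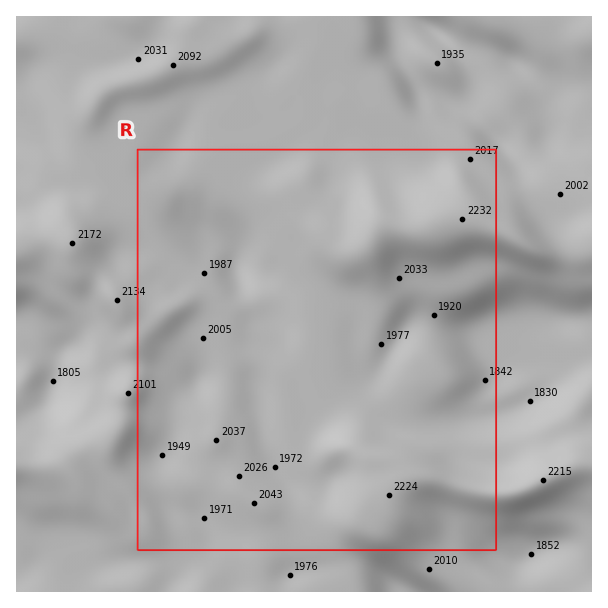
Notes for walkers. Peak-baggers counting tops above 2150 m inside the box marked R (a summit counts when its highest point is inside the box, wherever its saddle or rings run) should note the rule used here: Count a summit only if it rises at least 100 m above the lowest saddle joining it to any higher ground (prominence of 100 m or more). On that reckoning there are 2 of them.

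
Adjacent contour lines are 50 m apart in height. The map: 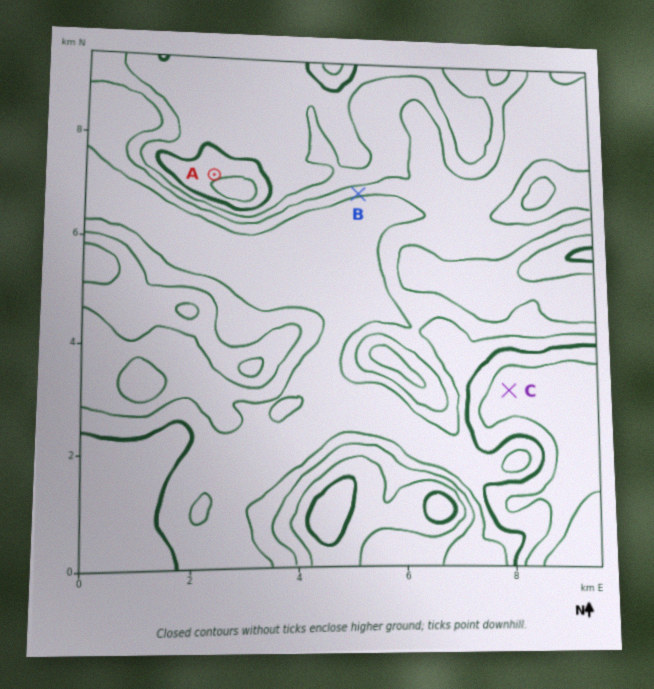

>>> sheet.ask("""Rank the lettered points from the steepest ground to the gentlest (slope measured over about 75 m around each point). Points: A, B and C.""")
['B', 'A', 'C']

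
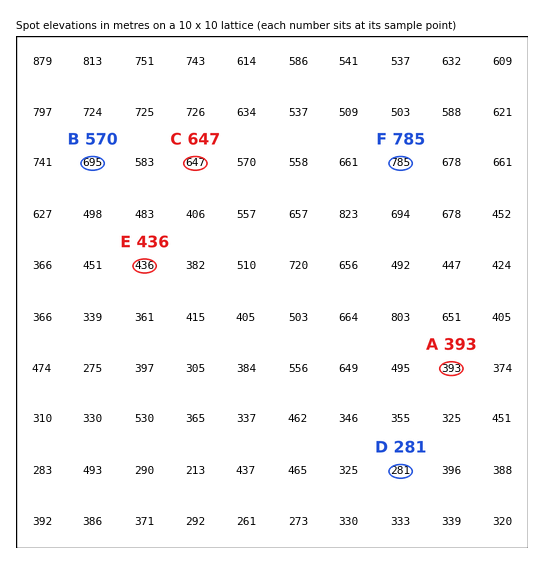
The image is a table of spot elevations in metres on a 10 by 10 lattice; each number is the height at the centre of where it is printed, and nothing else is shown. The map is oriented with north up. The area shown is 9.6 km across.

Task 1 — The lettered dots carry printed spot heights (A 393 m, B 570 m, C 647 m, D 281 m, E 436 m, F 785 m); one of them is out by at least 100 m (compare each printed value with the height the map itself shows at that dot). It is B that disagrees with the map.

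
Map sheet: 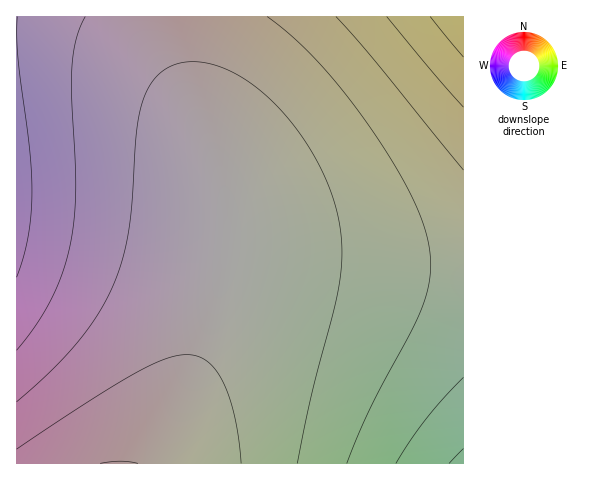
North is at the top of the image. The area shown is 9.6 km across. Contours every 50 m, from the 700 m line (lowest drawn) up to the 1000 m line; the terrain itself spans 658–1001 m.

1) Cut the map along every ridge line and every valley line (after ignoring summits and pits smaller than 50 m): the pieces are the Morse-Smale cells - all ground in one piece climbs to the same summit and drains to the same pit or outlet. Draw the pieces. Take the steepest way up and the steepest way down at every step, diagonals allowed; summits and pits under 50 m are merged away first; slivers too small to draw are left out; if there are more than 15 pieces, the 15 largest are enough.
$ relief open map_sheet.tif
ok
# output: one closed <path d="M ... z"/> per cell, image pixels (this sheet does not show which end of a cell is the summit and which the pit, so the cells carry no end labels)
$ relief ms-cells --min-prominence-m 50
<path d="M175 16l-159 1 1 447 134 0 23-45 28-69 12-39 10-40 3-26 0-32-8-41-36-98-6-29z"/><path d="M463 16l-287 1 1 28 6 29 29 77 9 29 5 23 1 42-7 47 10-20 9-6 16-4 39-1 140 9 30 0z"/><path d="M294 261l-46 2-13 5-7 5-7 13-21 68-15 38-34 71 312 1 1-193z"/>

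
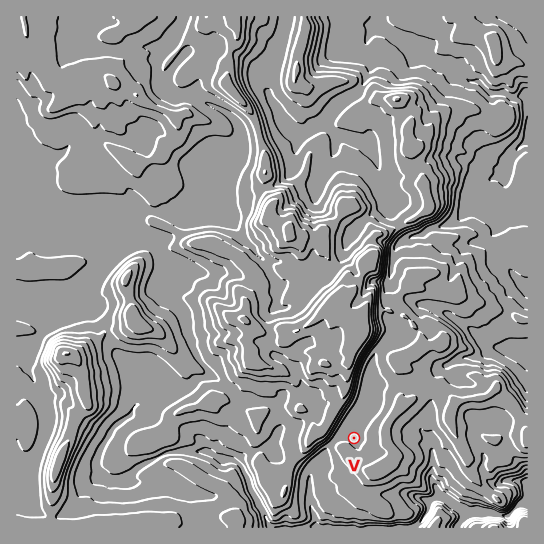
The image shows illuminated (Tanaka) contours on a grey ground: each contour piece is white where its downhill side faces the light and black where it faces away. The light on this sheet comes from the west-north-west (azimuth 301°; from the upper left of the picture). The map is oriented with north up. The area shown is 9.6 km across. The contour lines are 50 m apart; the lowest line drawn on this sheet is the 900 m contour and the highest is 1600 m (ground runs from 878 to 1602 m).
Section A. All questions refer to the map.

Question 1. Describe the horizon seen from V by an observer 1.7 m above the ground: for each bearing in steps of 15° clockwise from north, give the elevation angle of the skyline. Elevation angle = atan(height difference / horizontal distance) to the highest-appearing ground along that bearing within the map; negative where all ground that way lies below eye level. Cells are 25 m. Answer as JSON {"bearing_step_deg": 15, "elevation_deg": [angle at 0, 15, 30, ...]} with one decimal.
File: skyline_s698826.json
{"bearing_step_deg": 15, "elevation_deg": [11.9, 2.2, 3.1, 2.8, 5.4, 7.5, 7.7, 6.5, 5.9, 7.3, 7.4, 5.3, 4.7, 4.3, 4.3, 4.7, 4.0, 8.0, 14.2, 18.3, 19.3, 19.0, 17.1, 15.1]}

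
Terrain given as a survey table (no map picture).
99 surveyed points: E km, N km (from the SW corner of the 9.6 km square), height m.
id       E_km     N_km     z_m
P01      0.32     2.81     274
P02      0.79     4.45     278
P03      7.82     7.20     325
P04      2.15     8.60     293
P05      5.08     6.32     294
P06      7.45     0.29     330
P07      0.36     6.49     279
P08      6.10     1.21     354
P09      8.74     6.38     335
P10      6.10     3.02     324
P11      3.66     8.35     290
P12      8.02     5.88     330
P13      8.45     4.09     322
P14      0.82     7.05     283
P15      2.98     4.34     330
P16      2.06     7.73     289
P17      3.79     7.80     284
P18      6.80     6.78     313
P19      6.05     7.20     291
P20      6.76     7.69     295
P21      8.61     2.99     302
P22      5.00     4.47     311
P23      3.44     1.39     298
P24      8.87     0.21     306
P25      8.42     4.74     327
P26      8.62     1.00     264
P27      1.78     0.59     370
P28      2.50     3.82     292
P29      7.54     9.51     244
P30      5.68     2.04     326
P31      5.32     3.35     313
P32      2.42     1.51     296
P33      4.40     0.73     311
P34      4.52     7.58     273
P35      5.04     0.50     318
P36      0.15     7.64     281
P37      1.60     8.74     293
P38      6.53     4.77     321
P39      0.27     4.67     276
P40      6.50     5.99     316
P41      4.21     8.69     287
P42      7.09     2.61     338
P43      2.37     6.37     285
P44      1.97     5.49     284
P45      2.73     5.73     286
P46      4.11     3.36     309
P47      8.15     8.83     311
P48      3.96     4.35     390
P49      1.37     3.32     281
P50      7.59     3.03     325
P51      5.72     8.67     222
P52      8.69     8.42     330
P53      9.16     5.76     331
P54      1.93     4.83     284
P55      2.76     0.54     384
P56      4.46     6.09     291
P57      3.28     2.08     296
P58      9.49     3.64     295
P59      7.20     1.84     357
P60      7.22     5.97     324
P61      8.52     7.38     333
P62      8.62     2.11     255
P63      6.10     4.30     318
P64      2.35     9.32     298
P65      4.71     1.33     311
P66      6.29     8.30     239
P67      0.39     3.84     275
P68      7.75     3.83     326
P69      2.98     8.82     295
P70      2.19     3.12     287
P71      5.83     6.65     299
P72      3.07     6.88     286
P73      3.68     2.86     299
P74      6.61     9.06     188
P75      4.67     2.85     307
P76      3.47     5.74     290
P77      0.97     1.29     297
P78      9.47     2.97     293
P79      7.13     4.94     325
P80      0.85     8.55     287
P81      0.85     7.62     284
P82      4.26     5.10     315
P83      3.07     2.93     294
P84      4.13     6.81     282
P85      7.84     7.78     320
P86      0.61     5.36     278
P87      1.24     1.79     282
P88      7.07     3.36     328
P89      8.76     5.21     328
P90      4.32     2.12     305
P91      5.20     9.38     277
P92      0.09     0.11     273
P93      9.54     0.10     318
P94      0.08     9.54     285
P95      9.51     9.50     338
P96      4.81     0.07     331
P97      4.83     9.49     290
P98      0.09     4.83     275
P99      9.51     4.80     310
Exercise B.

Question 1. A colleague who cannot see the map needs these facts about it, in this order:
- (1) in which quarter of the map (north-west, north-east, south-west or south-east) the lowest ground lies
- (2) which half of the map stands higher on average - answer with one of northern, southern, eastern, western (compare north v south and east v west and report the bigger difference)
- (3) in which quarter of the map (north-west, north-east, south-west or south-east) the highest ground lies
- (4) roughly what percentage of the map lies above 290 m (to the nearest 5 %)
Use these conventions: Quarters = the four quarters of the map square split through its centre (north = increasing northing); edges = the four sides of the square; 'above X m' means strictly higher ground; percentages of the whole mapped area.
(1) The lowest ground is in the north-east quarter.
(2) On average the southern half of the map is the higher ground.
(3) The highest point lies in the south-west quarter of the map.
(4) Ground above 290 m makes up about 65 % of the sheet.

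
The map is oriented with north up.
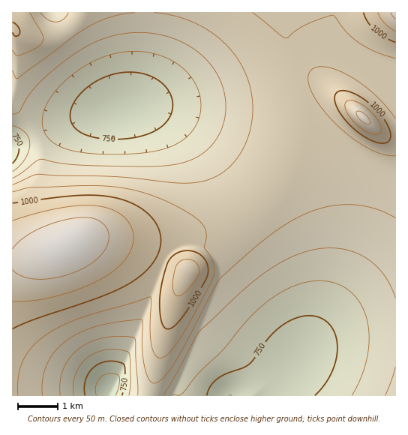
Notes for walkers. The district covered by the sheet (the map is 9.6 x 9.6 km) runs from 660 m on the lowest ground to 1140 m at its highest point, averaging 890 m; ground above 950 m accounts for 21.6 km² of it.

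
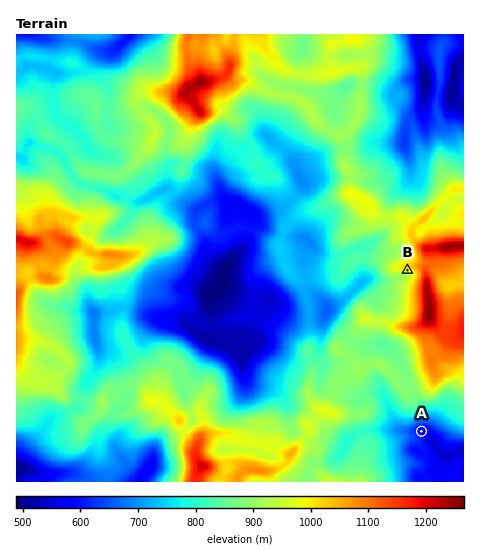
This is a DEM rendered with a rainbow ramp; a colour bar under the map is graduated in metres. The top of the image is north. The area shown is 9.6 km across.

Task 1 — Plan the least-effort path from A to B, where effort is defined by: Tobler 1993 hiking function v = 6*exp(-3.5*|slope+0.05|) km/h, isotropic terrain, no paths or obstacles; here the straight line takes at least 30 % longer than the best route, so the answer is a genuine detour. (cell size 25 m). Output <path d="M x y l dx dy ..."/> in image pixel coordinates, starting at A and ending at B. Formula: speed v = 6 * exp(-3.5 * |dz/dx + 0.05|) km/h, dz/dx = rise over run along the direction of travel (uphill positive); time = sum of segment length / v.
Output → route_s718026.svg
<path d="M421 431l-8 0-2-1-2 0-5-2-5-5-6-12 0-29 3-4 0-17 2-4 0-14-2-5-6-6-2-5 0-2 1-2 9-5 1-1 5-9 0-13 1-3 0-5 6-12-1-4-3-1"/>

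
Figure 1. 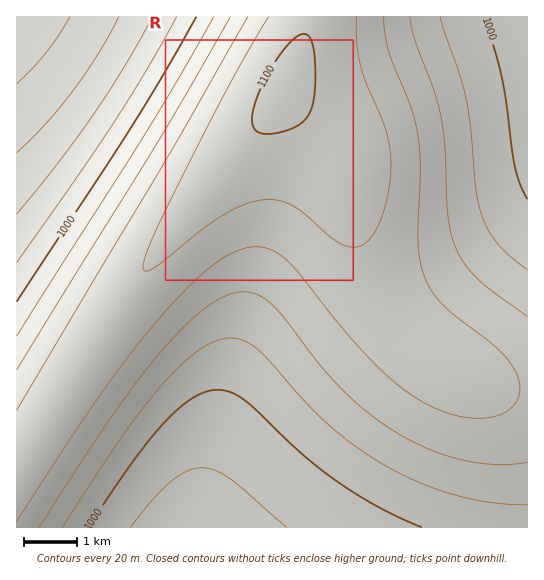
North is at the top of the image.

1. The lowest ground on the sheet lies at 905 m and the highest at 1105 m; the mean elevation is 1035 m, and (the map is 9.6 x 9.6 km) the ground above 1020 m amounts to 60.3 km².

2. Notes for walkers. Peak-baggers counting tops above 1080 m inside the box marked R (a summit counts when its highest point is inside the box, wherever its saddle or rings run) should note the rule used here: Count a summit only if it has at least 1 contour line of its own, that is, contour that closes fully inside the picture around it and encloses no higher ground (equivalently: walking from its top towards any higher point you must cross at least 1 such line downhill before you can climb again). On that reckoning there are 1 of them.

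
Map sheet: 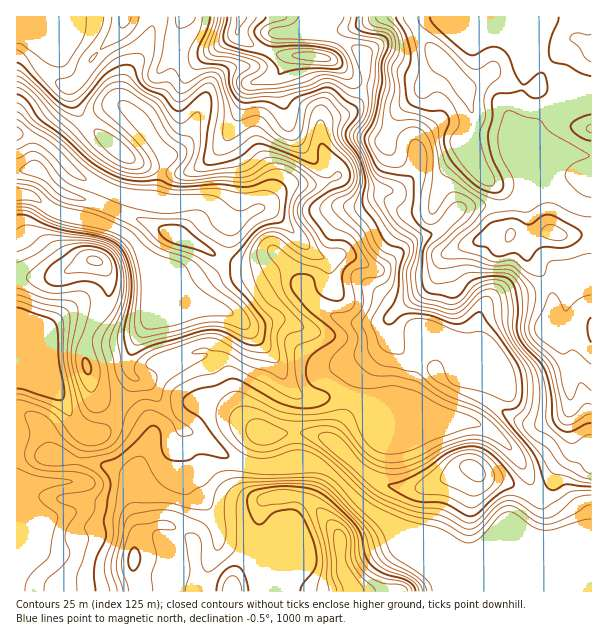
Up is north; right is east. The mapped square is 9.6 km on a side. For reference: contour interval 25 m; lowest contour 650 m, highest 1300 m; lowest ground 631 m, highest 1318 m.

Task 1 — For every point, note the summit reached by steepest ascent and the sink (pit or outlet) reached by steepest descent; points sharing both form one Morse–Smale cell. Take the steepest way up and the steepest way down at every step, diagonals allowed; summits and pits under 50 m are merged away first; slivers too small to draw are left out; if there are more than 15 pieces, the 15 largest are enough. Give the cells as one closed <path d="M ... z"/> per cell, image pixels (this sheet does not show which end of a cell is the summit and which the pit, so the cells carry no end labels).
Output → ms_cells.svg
<path d="M548 190l-12 3-27 12-32 0-12 1-9 5-10 11 19 19 7 2-26 11-6 9-6 18-11 11-40 30-26 2-13-4-20-8-16-16-3 0-17 16-12 7-18 6-14-1 32 35 14 30 16 9 42-1 17 6 15-3 21 0 1 3 5-1 2-3 12-45 13-6 12 2 5 6 7 15 0 6-6 7-13 30-5 2 15 5 25 1 18 10 25 24 17 33-4 11-14 21-16 7-18 19 63-1 41-19-2-15-10-12-4-11 0-7 13-23 9-4 0-248-11-2z"/><path d="M135 378l-2 0-15 30 26 16 7 8 0 6-12 26-4 16-15-10-18-6-22-2-6 19-58 4 1 107 184 0 3-16 12-22 3-14 2 2 9 5 22 7 8 6 2 15 5 17 172-1 0-9-9-12-40-40-12-14-12-8-36-36-18-9-18 0-33 5-24-6-15-8-28-21-11-3-20-23-11-18-8-9z"/><path d="M591 16l-259 0-4 5-2 11 6 5 15 6 13 9 6 16-2 19-10 21-12 7-13 3-9 7 0 18 4 9 13 21-5 9 6 16 7 7 6 1 9 0 17-7 9 0 18 12 22 0 8-5 0 6 12 10 10-11 9-5 44-1 37-15 15 4 20 11 10 1z"/><path d="M36 169l-20 2 1 23 15 2 28 18 42 9 24 11 10 9 10 17 4 61-18 29-4 9 2 15 7 5 7 1 8 9 11 18 20 23 18 8 21 16 15 8 24 6 33-5 2-2-2-26 2-40-12-15-13-27-30-32 7 4 10 0 18-6 31-23-18-30-14-13-21 11-18 0-14-5-34-19-29-11-13-7-42-17-35-9-9-4z"/><path d="M297 394l-3 31 2 30-1 7 17 1 14 6 40 39 21 15 30 9 42 18 17 0 7-4 17-18 15-6 19-28-4-14-13-24-17-18-21-14-36-4-47-20-16 0-15 3-17-6-42 1z"/><path d="M87 122l-12 10-19 20-18-13-21-5-1 36 20-1 24 23 9 4 21 4 56 22 13 7 29 11 34 19 14 5 18 0 21-11 14 13 19 29 20-11 1-25 15-5 10 4 17 10 7 2 6-4 26-24 28-12 8-8-14-14-6 3-22 0-18-12-9 0-17 7-15-1-7-7-6-18-3 0-9 4-35 2-21 20-9 4-16 12-8 1-18-18-6-3-51 0 0-5 7-27-22-6-12-6z"/><path d="M330 16l-130 0-4 11-22 26-4 24-7 18-23 24 2 6 22 31 2 5-3 7 7 4 12 2 10-4 15-8 16-18 11-18 13-39 7-5 24-8 10 48 4 10 16 23 22 19 2 6 3-2 2-5-12-18-5-12 0-18 6-5 16-5 12-7 10-21 2-19-6-16-13-9-15-6-6-5z"/><path d="M27 194l-11 1 1 82 34 0 11-3 25-14 12 2 7 8 3 11 0 13-6 15-15 24-3 9 0 20 9 34 23 13 16-29-5-9 0-12 4-9 18-29-4-61-10-17-10-9-24-11-42-9z"/><path d="M278 74l-24 8-7 5-13 39-11 18-16 18-15 8-10 4-19-4-7 27 0 5 51 0 6 3 18 18 5 0 19-13 9-4 21-20 35-2 11-5-1-5-22-19-16-23-4-10z"/><path d="M96 260l-9 0-25 14-11 3-35 1 0 97 34 9 14 18 12 23 13 9 12-1 11-11 6-12-24-14-9-34 0-20 3-9 15-24 6-15 0-13-3-11z"/><path d="M591 456l-8 3-13 23 1 12 13 18 2 15-37 17-63 2-10 4-17 0-42-18-27-9-3 0-1 2 52 54 2 13 151 0z"/><path d="M153 16l-123 0 10 13 0 3-16 18 21 23 12 9 13 5 8 23 7 10 4 1 21-15 14-1 0-22 6-14 9-10 7-15 8-21z"/><path d="M447 223l-9 7-28 12-26 24-6 4-7-2-14-9-13-5-15 5-1 25-21 12 13 12 24 12 13 4 18 0 14-5 12-12 22-15 11-11 6-18 6-9 26-11-7-2z"/><path d="M198 16l-43 0-9 28-7 15-9 10-6 14-2 21 4 3-6-3-10 2-24 16 39 34 16 8 20 5 3-2 0-11-22-31-2-6 23-24 7-18 4-24 22-26z"/><path d="M24 50l-2 1-6 14 0 69 22 5 18 13 30-30-12-18-4-17-13-5-12-9z"/>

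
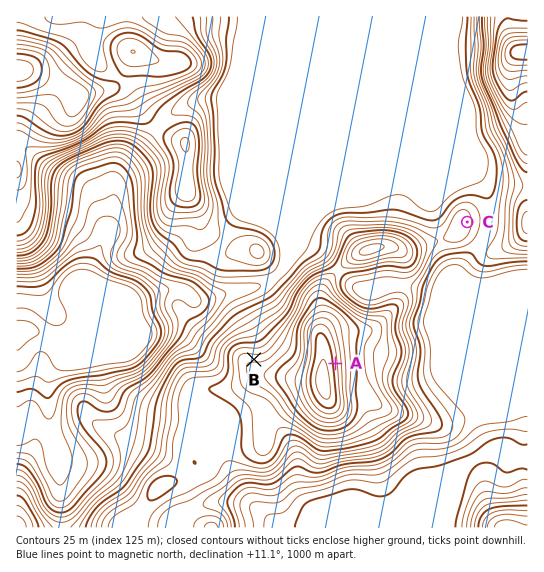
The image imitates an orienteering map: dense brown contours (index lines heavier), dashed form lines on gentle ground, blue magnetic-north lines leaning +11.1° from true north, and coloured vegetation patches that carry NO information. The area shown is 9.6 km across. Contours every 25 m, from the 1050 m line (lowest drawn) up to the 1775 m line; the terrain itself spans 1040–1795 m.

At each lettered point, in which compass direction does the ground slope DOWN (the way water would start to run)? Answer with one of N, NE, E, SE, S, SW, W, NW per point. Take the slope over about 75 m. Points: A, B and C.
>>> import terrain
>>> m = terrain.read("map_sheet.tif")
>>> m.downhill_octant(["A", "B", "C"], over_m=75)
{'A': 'E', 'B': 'N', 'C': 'E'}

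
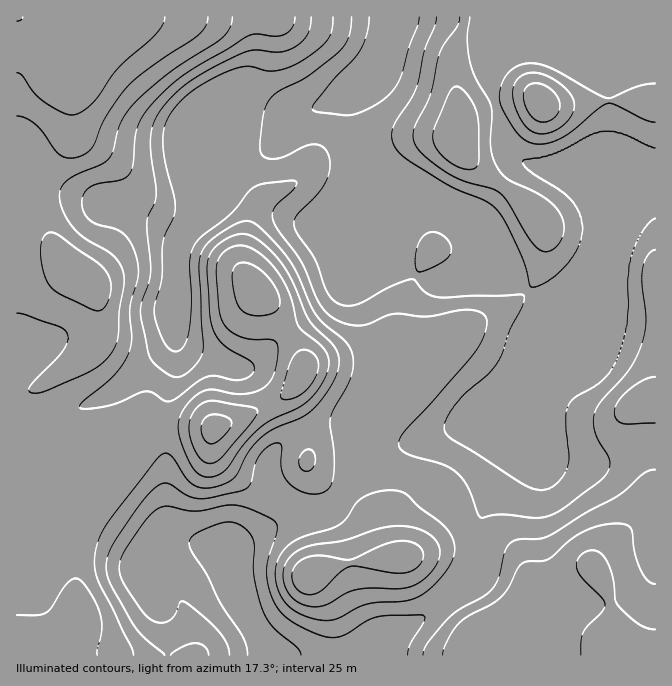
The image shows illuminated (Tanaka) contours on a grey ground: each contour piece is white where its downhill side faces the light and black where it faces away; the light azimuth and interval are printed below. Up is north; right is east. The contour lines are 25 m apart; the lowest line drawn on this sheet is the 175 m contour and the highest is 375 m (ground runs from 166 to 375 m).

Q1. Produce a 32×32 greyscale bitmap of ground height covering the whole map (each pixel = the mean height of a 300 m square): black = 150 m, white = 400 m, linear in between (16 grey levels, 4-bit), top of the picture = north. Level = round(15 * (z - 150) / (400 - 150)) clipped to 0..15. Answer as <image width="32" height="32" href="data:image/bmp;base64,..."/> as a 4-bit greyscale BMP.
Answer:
<image width="32" height="32" href="data:image/bmp;base64,Qk12AgAAAAAAAHYAAAAoAAAAIAAAACAAAAABAAQAAAAAAAACAAATCwAAEwsAABAAAAAAAAAAAAAAABEREQAiIiIAMzMzAERERABVVVUAZmZmAHd3dwCIiIgAmZmZAKqqqgC7u7sAzMzMAN3d3QDu7u4A////AKmZmGZmUzM0RERniIiImqqZmZdVVUM0VVREVomYiJqZmZmGRFQzNnd2ZVVniYiJmIiZdURDM0ipiIh1VXiImYiIiGREQzNIqZmZhlVoiJmHiIh1QzMzRniJmYdVZniYh4iIdkQzM0VWZ3d2VVVWeHeIiIdVVVVVVmZmZVRERFZ3iIiIdnh2VmZmZmVUMzNFZ4iIiIeKl2aHVVVUQzMzRFaIiImIrLlmd1VUQzMzM0VViIiIiKzLl3ZVVUMzMzNFZpiIiIibuqqXZVVUMzMzRWeZmHd3eIibuGVWVDMzMzRWmZmXZmd3irl1VmVDMzMzRZmamGVWiJqoZVVmVDMzMzWZmqhkR5qphlVVVVQzMzM0mquoVEerunQzREREMzMzNaq8uWRHq7lTIjMyIiMzMzWru6l0R6unQiIjMyIjQzM1q7qYZEaJdTIiIjMiJFQzNKqYd2VEZlQiIiIyIjVUMzOZl3dlQ0VUMiIiIiNFVDMzmZh3dUM0VUMiIiNFVDMzM5qpmHUzMzRDIiJFZUMzMzOau6hkM0QzMyI0V3VEQzMzq8uodDM0MiIiNFd1RnZDRLzMuYZDNDIhESNWZVeHVFXN3cuYZERDIhESRmRXdkRFzd3cuodVVUMhEjVURVRERN3d3cuph2ZUMRE1VERERETd3d3cupiIZTIRJERERERE"/>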